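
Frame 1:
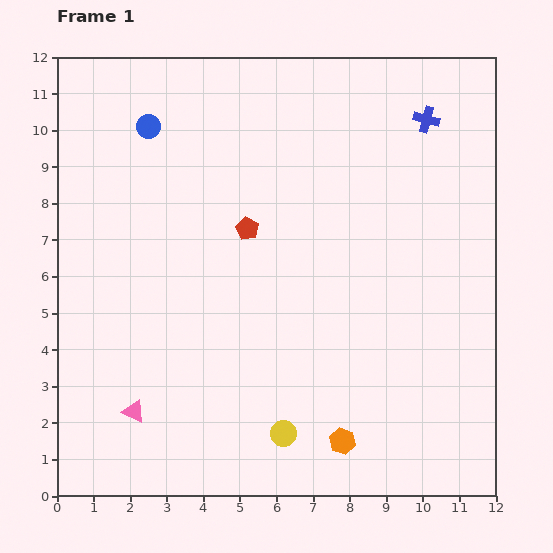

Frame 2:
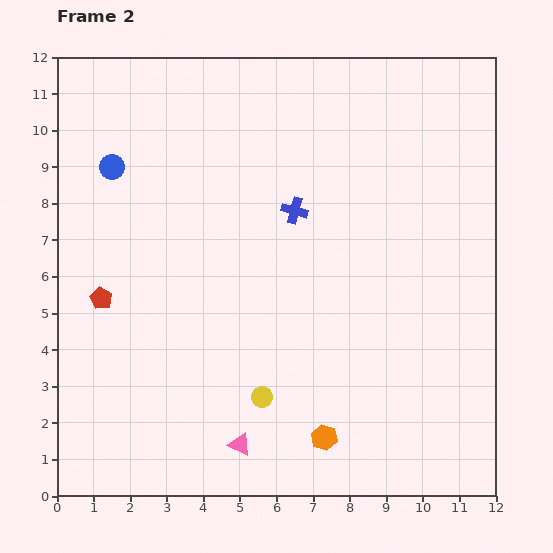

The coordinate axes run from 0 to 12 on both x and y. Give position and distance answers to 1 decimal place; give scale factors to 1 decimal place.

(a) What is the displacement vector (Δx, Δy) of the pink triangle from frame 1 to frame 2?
(2.9, -0.9)

The pink triangle was at (2.1, 2.3) in frame 1 and (5.0, 1.4) in frame 2.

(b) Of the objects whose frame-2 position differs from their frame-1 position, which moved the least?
the orange hexagon

(moved 0.5)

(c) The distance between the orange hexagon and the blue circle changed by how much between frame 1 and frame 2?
-0.7

Distance in frame 1: 10.1. Distance in frame 2: 9.4.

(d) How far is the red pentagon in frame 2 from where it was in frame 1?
4.4

The red pentagon moved from (5.2, 7.3) to (1.2, 5.4), a distance of √(4.0² + 1.9²) ≈ 4.4.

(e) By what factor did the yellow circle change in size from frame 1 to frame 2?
0.8×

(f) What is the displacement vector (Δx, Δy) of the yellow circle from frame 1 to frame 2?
(-0.6, 1.0)

The yellow circle was at (6.2, 1.7) in frame 1 and (5.6, 2.7) in frame 2.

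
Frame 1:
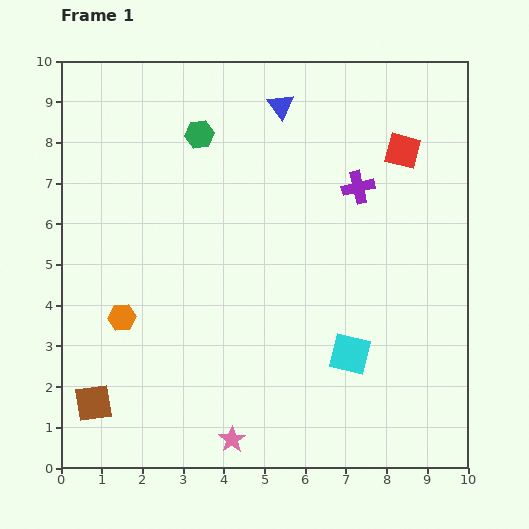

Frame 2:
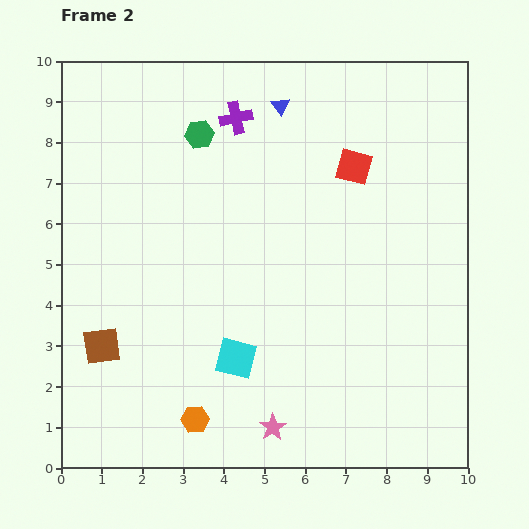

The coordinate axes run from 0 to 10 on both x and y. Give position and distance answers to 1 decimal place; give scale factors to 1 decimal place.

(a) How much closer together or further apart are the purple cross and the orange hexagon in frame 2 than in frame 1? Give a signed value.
+0.9

Distance in frame 1: 6.6. Distance in frame 2: 7.5.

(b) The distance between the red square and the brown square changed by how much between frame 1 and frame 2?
-2.2

Distance in frame 1: 9.8. Distance in frame 2: 7.6.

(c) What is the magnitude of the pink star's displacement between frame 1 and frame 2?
1.0

The pink star moved from (4.2, 0.7) to (5.2, 1.0), a distance of √(1.0² + 0.3²) ≈ 1.0.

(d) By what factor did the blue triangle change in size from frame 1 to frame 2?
0.7×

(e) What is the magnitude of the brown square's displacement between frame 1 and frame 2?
1.4

The brown square moved from (0.8, 1.6) to (1.0, 3.0), a distance of √(0.2² + 1.4²) ≈ 1.4.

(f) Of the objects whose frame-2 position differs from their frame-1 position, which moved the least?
the pink star

(moved 1.0)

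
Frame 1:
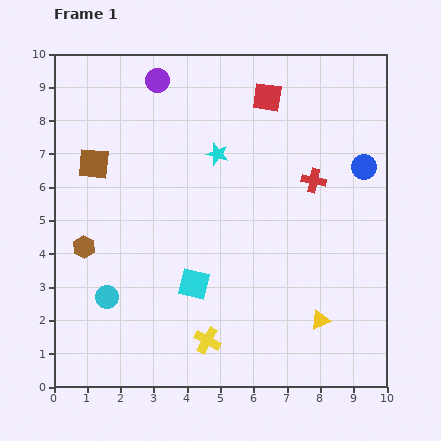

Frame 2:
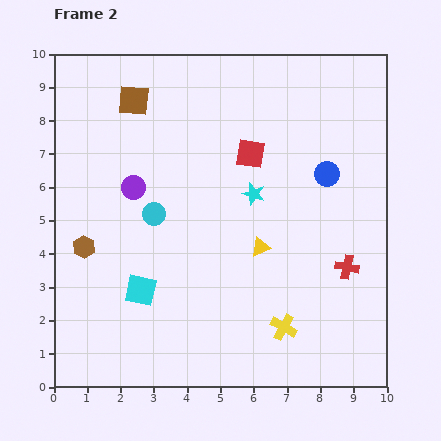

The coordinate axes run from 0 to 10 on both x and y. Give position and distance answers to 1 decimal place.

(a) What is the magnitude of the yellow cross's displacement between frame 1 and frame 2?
2.3

The yellow cross moved from (4.6, 1.4) to (6.9, 1.8), a distance of √(2.3² + 0.4²) ≈ 2.3.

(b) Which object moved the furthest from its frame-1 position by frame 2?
the purple circle

(moved 3.3; next 2.9)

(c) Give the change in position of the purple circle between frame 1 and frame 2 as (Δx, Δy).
(-0.7, -3.2)

The purple circle was at (3.1, 9.2) in frame 1 and (2.4, 6.0) in frame 2.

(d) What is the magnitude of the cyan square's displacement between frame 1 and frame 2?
1.6

The cyan square moved from (4.2, 3.1) to (2.6, 2.9), a distance of √(1.6² + 0.2²) ≈ 1.6.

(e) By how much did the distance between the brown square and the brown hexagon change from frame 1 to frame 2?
+2.1

Distance in frame 1: 2.5. Distance in frame 2: 4.6.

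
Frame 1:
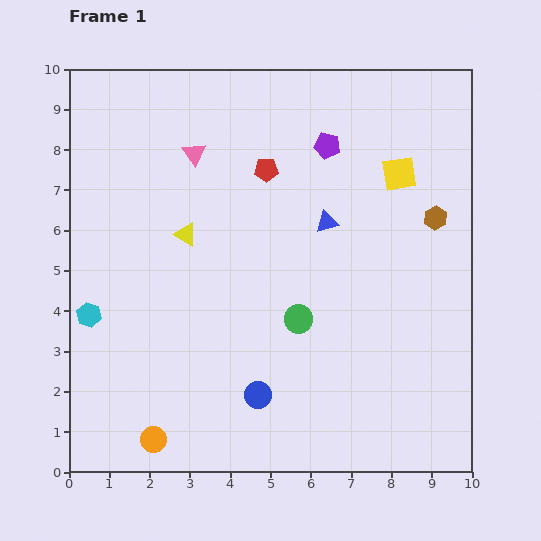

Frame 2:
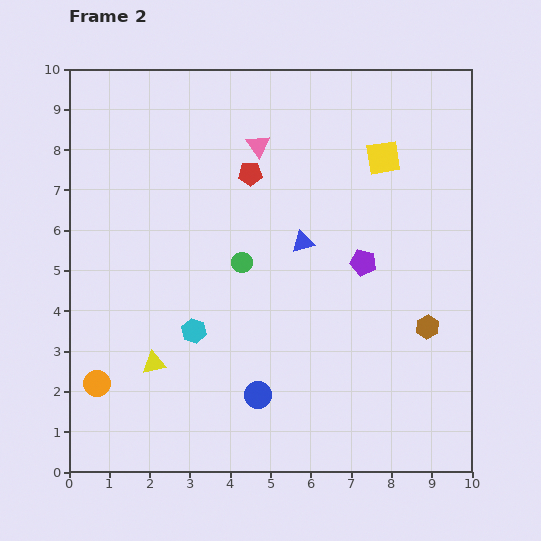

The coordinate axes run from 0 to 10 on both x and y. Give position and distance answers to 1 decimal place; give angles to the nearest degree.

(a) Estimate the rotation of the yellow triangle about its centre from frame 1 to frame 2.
42° counter-clockwise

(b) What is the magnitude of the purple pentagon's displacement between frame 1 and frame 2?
3.0

The purple pentagon moved from (6.4, 8.1) to (7.3, 5.2), a distance of √(0.9² + 2.9²) ≈ 3.0.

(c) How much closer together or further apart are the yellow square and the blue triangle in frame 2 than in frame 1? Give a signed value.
+0.7

Distance in frame 1: 2.2. Distance in frame 2: 2.9.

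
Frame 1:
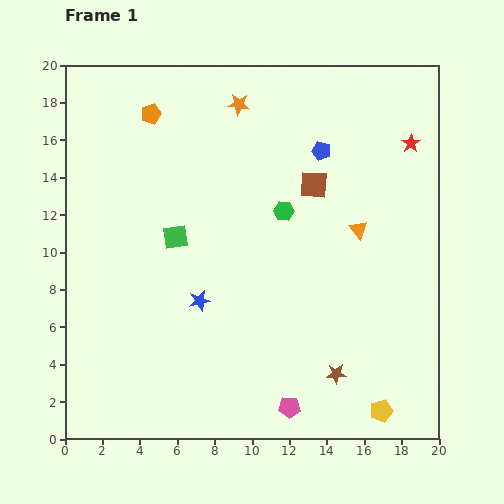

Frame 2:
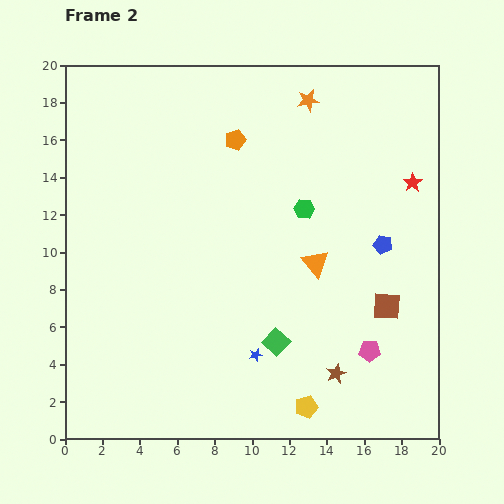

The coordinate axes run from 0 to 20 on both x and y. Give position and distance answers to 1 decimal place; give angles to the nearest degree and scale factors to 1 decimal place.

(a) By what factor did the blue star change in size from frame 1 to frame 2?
0.6×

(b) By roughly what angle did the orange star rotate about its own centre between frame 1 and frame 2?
15° counter-clockwise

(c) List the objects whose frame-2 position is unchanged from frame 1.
the brown star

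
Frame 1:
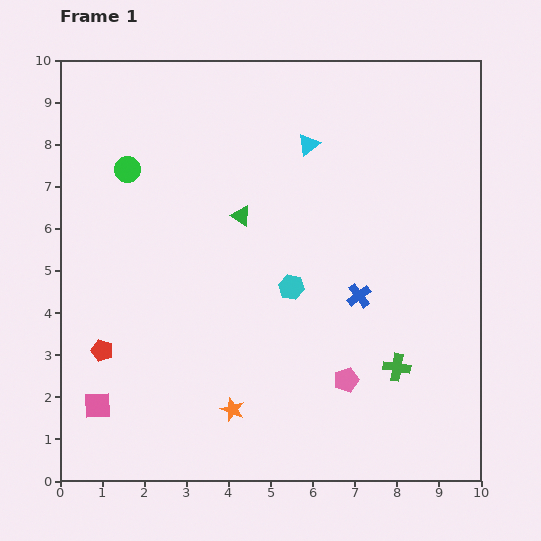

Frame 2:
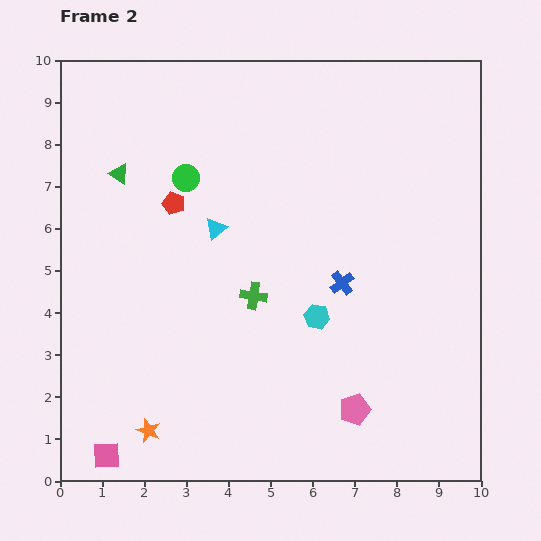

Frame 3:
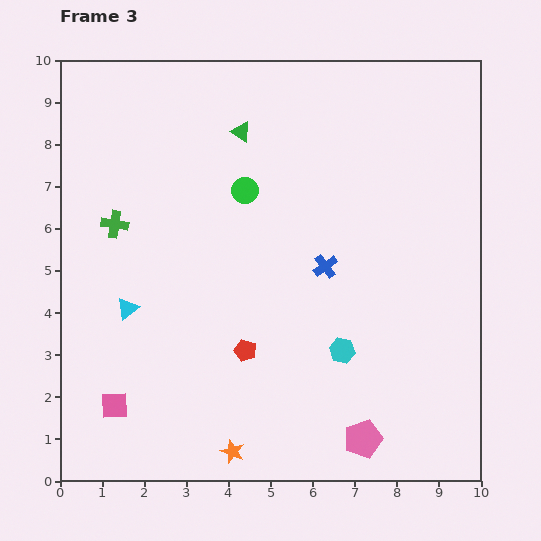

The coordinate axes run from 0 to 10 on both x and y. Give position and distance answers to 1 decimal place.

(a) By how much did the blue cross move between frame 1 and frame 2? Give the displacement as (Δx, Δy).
(-0.4, 0.3)

The blue cross was at (7.1, 4.4) in frame 1 and (6.7, 4.7) in frame 2.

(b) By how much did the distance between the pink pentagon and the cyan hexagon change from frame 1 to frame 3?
-0.4

Distance in frame 1: 2.6. Distance in frame 3: 2.2.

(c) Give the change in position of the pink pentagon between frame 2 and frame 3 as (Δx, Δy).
(0.2, -0.7)

The pink pentagon was at (7.0, 1.7) in frame 2 and (7.2, 1.0) in frame 3.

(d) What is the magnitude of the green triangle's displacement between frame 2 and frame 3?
3.1

The green triangle moved from (1.4, 7.3) to (4.3, 8.3), a distance of √(2.9² + 1.0²) ≈ 3.1.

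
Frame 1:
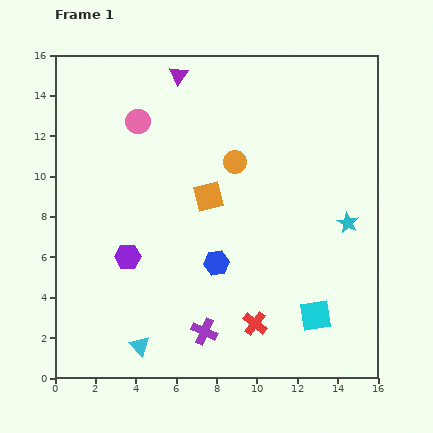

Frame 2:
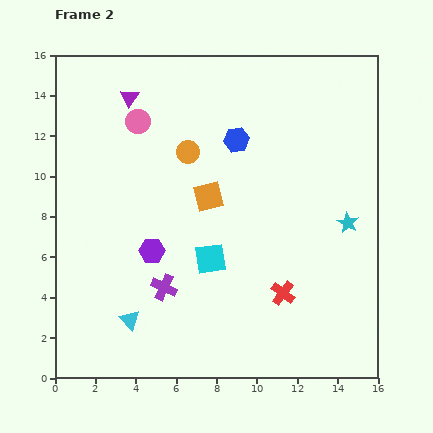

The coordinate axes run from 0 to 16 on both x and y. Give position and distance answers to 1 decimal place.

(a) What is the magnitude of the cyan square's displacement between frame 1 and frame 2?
5.9

The cyan square moved from (12.9, 3.1) to (7.7, 5.9), a distance of √(5.2² + 2.8²) ≈ 5.9.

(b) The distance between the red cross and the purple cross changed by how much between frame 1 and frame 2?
+3.4

Distance in frame 1: 2.5. Distance in frame 2: 5.9.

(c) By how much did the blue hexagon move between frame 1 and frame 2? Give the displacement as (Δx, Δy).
(1.0, 6.1)

The blue hexagon was at (8.0, 5.7) in frame 1 and (9.0, 11.8) in frame 2.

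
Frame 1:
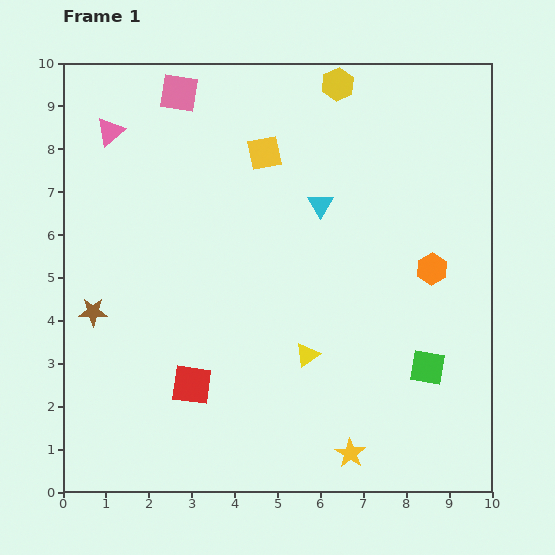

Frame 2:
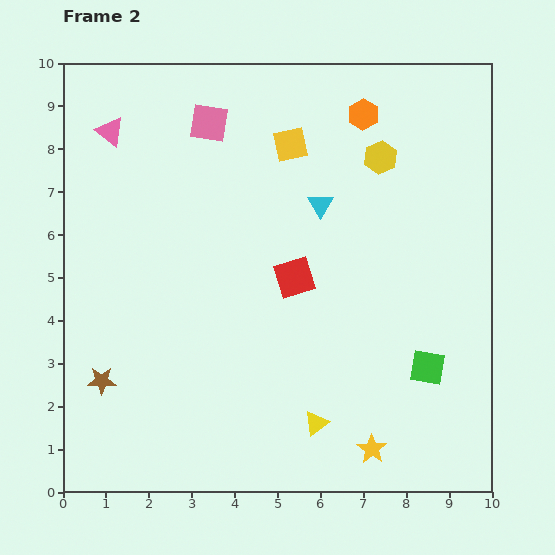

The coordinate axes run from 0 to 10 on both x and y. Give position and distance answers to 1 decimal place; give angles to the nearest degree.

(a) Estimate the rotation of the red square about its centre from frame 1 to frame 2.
25° counter-clockwise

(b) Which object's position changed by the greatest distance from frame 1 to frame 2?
the orange hexagon

(moved 3.9; next 3.5)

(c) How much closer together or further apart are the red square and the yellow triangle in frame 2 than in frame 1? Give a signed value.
+0.6

Distance in frame 1: 2.8. Distance in frame 2: 3.4.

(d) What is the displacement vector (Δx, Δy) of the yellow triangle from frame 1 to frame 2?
(0.2, -1.6)

The yellow triangle was at (5.7, 3.2) in frame 1 and (5.9, 1.6) in frame 2.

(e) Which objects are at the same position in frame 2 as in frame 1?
the cyan triangle, the green square, the pink triangle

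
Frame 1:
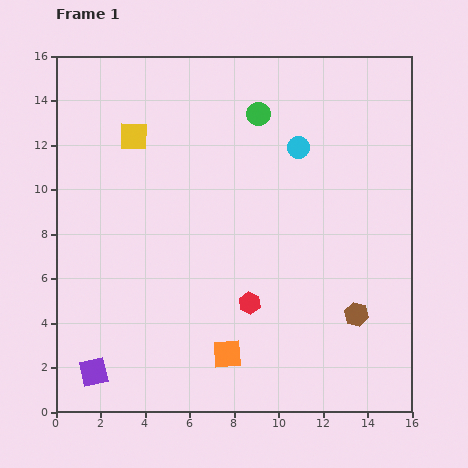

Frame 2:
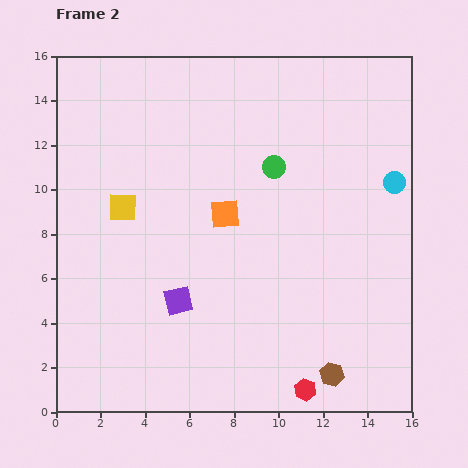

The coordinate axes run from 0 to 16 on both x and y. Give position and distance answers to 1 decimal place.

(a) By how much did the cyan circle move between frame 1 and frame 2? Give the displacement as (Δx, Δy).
(4.3, -1.6)

The cyan circle was at (10.9, 11.9) in frame 1 and (15.2, 10.3) in frame 2.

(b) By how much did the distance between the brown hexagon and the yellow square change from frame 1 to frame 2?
-0.8

Distance in frame 1: 12.8. Distance in frame 2: 12.0.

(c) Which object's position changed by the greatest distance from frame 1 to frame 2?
the orange square

(moved 6.3; next 5.0)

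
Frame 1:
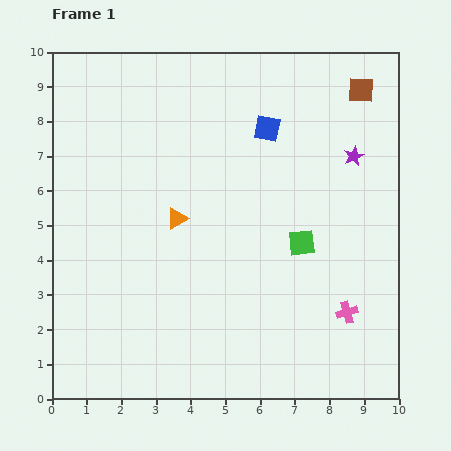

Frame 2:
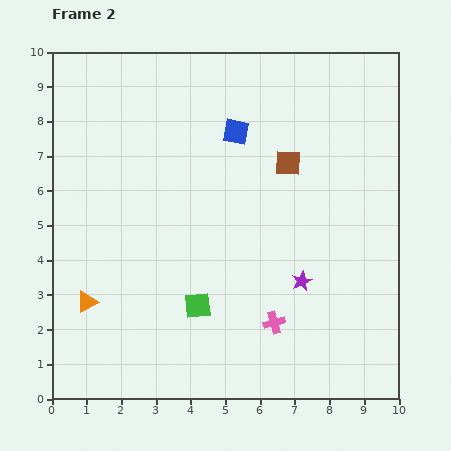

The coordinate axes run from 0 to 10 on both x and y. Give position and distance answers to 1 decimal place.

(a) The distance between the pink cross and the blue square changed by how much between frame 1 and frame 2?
-0.2

Distance in frame 1: 5.8. Distance in frame 2: 5.6.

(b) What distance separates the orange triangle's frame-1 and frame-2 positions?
3.5

The orange triangle moved from (3.6, 5.2) to (1.0, 2.8), a distance of √(2.6² + 2.4²) ≈ 3.5.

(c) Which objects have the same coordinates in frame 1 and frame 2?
none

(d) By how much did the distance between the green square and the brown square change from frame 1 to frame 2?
+0.2

Distance in frame 1: 4.7. Distance in frame 2: 4.9.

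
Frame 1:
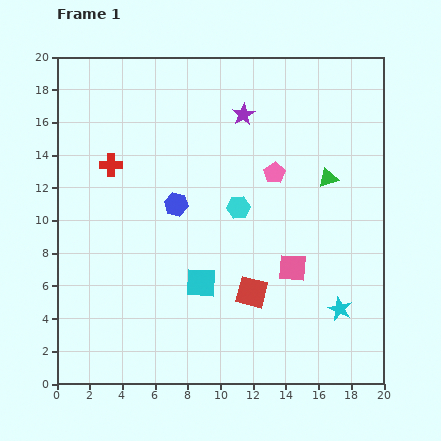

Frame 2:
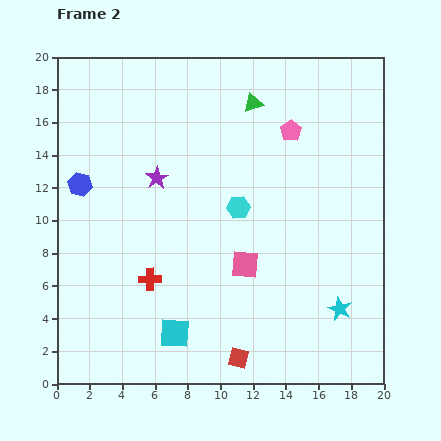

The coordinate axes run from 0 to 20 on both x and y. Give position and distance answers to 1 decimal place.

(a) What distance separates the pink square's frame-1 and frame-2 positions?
2.9

The pink square moved from (14.4, 7.1) to (11.5, 7.3), a distance of √(2.9² + 0.2²) ≈ 2.9.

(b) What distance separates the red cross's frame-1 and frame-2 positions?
7.4

The red cross moved from (3.3, 13.4) to (5.7, 6.4), a distance of √(2.4² + 7.0²) ≈ 7.4.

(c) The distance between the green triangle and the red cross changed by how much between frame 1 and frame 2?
-0.8

Distance in frame 1: 13.3. Distance in frame 2: 12.5.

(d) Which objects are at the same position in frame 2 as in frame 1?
the cyan hexagon, the cyan star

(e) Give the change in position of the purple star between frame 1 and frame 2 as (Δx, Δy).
(-5.3, -3.9)

The purple star was at (11.4, 16.5) in frame 1 and (6.1, 12.6) in frame 2.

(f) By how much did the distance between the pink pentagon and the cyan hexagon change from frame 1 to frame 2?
+2.7

Distance in frame 1: 3.0. Distance in frame 2: 5.7.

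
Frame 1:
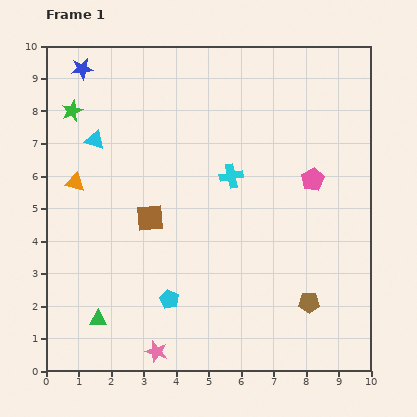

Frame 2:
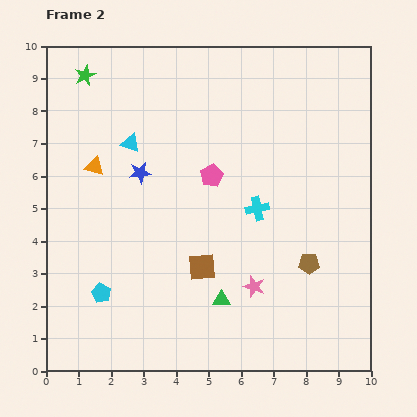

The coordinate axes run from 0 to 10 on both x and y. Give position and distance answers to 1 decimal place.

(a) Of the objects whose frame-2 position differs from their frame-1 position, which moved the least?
the orange triangle

(moved 0.8)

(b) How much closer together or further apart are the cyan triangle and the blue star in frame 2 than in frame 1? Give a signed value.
-1.3

Distance in frame 1: 2.2. Distance in frame 2: 0.9.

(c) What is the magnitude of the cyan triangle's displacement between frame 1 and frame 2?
1.1

The cyan triangle moved from (1.5, 7.1) to (2.6, 7.0), a distance of √(1.1² + 0.1²) ≈ 1.1.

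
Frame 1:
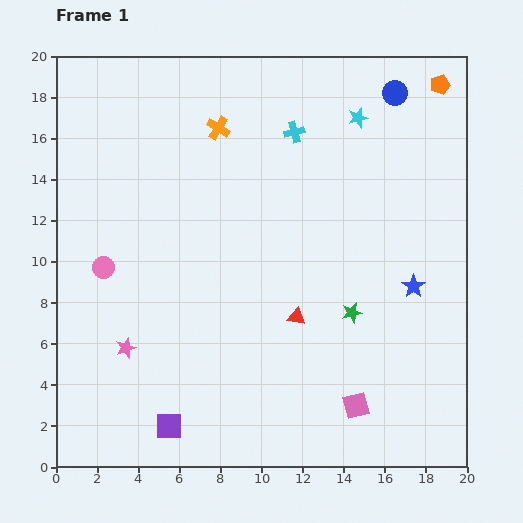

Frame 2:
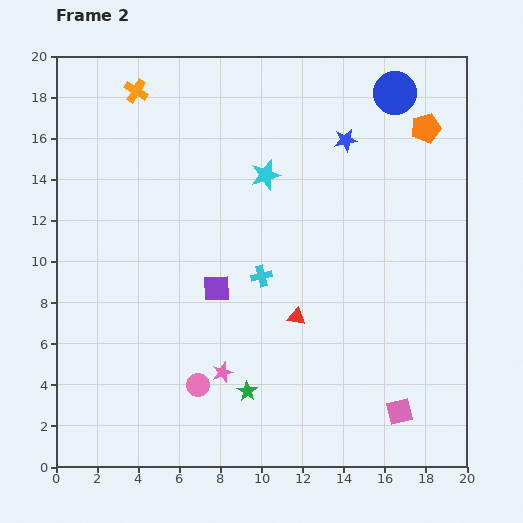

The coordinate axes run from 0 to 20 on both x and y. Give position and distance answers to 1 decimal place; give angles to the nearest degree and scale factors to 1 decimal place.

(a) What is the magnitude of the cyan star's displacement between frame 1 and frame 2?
5.3

The cyan star moved from (14.7, 17.0) to (10.2, 14.2), a distance of √(4.5² + 2.8²) ≈ 5.3.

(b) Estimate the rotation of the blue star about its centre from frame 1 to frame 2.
26° clockwise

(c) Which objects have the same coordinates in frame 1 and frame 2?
the blue circle, the red triangle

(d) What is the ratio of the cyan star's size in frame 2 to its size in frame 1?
1.5×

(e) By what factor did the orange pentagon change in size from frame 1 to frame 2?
1.5×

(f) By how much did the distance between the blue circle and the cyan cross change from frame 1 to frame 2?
+5.7

Distance in frame 1: 5.3. Distance in frame 2: 11.0.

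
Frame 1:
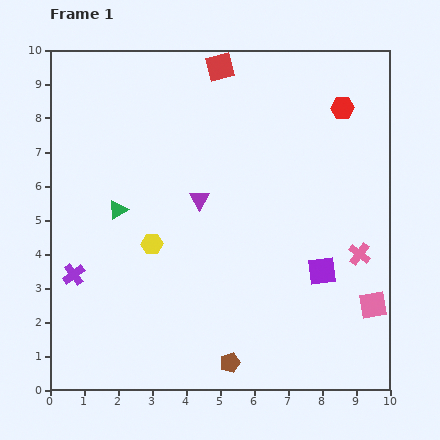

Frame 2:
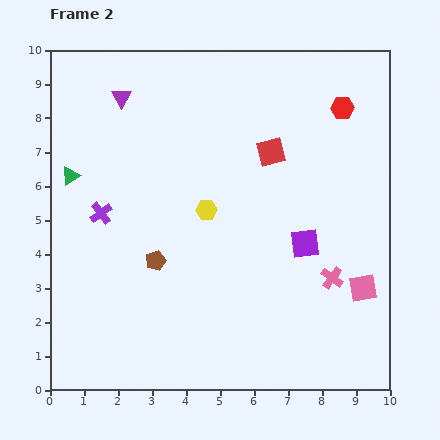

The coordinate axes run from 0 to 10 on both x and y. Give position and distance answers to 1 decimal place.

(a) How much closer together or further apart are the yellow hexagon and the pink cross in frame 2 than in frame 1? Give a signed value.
-1.9

Distance in frame 1: 6.1. Distance in frame 2: 4.2.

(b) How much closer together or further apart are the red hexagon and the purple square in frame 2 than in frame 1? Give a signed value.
-0.7

Distance in frame 1: 4.8. Distance in frame 2: 4.1.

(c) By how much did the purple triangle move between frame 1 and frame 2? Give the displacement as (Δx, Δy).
(-2.3, 3.0)

The purple triangle was at (4.4, 5.6) in frame 1 and (2.1, 8.6) in frame 2.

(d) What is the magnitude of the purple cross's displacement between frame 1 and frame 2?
2.0

The purple cross moved from (0.7, 3.4) to (1.5, 5.2), a distance of √(0.8² + 1.8²) ≈ 2.0.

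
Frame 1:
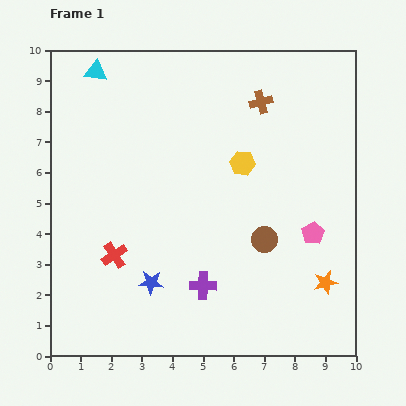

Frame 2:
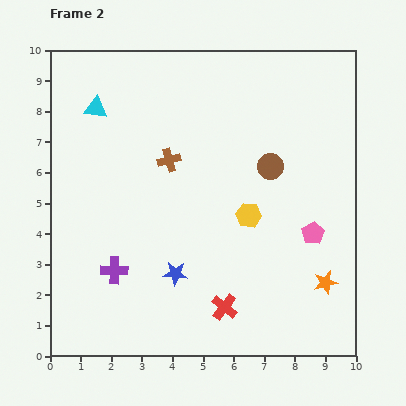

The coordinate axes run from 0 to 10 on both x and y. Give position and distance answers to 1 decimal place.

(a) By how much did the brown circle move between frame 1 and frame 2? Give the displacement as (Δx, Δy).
(0.2, 2.4)

The brown circle was at (7.0, 3.8) in frame 1 and (7.2, 6.2) in frame 2.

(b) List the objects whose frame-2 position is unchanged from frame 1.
the pink pentagon, the orange star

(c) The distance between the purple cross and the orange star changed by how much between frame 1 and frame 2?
+2.9

Distance in frame 1: 4.0. Distance in frame 2: 6.9.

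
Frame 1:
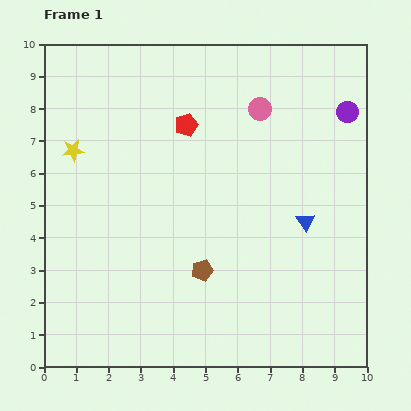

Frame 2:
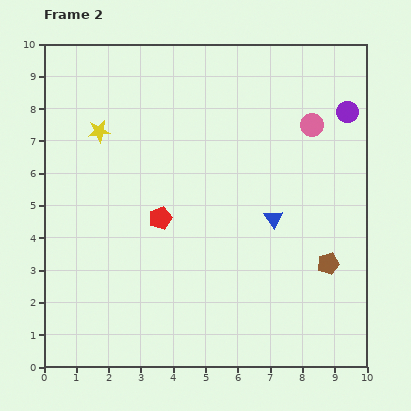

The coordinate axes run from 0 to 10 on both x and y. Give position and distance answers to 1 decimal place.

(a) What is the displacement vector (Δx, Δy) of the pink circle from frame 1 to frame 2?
(1.6, -0.5)

The pink circle was at (6.7, 8.0) in frame 1 and (8.3, 7.5) in frame 2.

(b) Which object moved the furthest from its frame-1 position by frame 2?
the brown pentagon

(moved 3.9; next 3.0)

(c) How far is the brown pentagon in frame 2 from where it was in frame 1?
3.9

The brown pentagon moved from (4.9, 3.0) to (8.8, 3.2), a distance of √(3.9² + 0.2²) ≈ 3.9.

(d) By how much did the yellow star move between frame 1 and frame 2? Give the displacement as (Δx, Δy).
(0.8, 0.6)

The yellow star was at (0.9, 6.7) in frame 1 and (1.7, 7.3) in frame 2.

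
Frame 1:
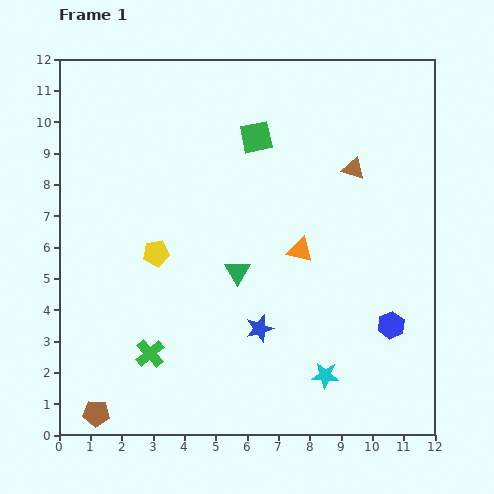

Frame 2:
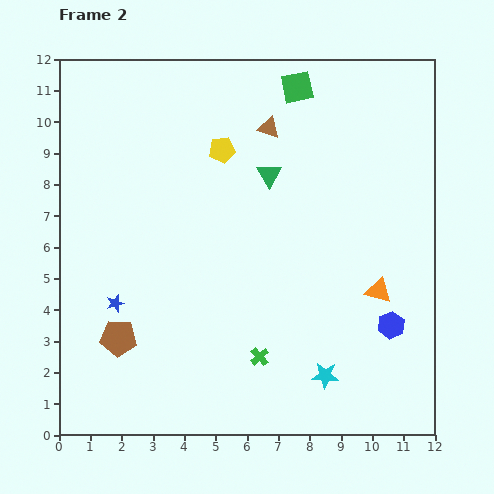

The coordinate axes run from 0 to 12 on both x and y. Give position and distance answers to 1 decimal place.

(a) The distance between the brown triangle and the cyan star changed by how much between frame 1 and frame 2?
+1.4

Distance in frame 1: 6.7. Distance in frame 2: 8.1.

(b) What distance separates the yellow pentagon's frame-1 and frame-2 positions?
3.9

The yellow pentagon moved from (3.1, 5.8) to (5.2, 9.1), a distance of √(2.1² + 3.3²) ≈ 3.9.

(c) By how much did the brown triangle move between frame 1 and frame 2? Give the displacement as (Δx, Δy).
(-2.7, 1.3)

The brown triangle was at (9.4, 8.5) in frame 1 and (6.7, 9.8) in frame 2.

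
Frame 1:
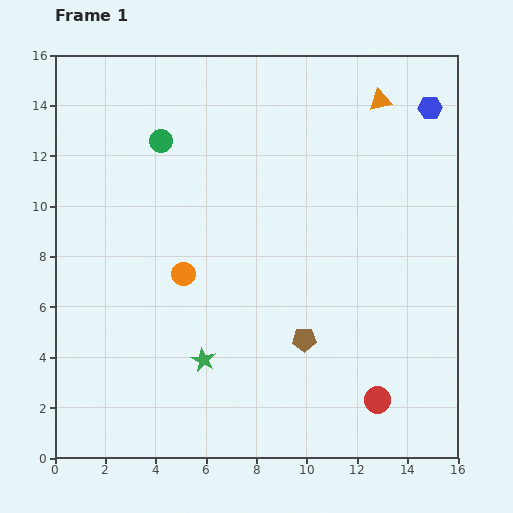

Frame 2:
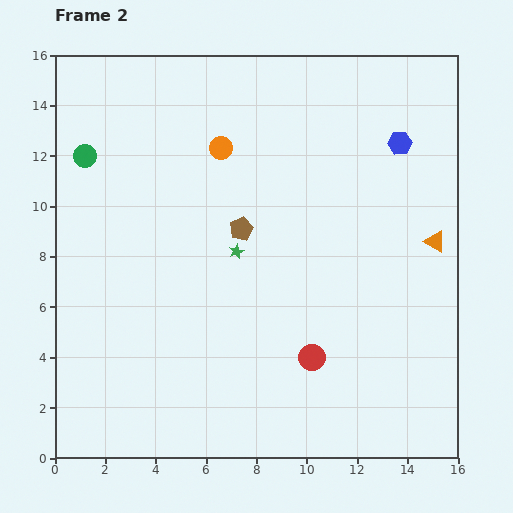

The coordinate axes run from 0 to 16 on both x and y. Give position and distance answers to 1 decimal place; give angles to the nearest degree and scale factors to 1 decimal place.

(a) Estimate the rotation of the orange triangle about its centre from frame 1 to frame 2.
43° clockwise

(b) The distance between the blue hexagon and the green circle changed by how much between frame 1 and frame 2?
+1.7

Distance in frame 1: 10.8. Distance in frame 2: 12.5.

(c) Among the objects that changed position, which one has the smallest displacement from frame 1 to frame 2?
the blue hexagon

(moved 1.8)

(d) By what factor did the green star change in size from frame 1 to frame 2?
0.6×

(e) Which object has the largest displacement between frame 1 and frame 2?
the orange triangle

(moved 6.0; next 5.2)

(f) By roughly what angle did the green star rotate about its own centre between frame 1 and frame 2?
22° clockwise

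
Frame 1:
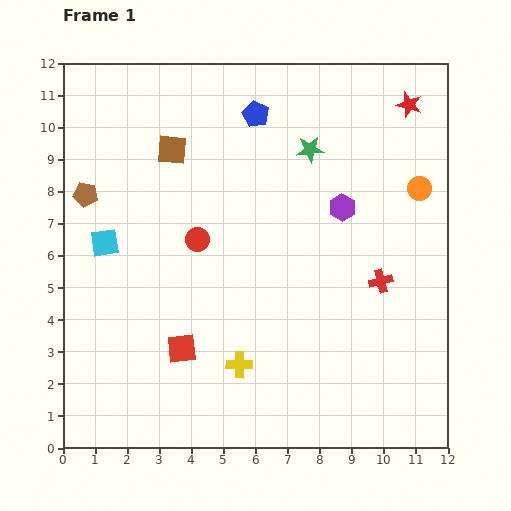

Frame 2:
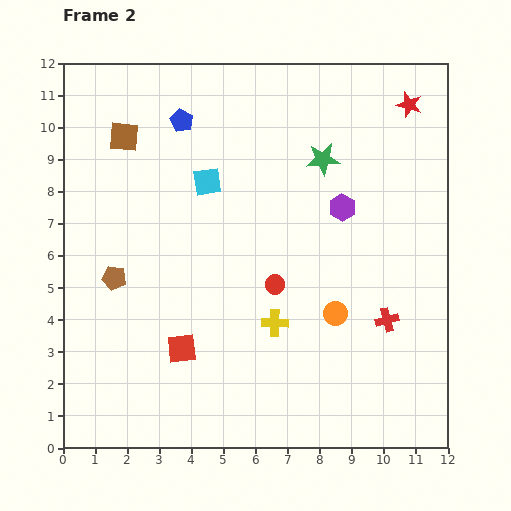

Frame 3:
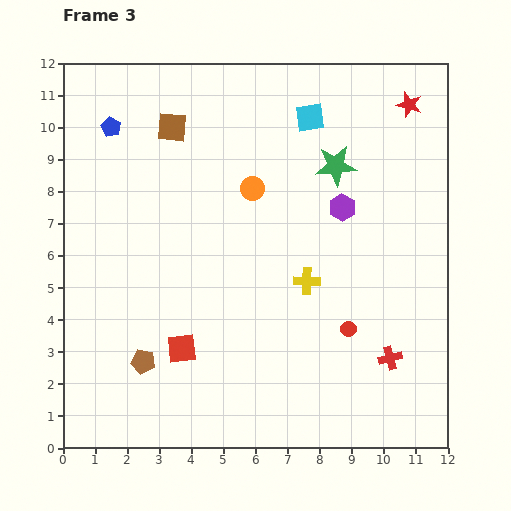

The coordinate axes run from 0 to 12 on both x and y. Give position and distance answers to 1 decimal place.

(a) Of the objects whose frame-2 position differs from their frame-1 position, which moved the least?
the green star

(moved 0.5)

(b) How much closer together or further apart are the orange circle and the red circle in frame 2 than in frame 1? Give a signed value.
-5.0

Distance in frame 1: 7.1. Distance in frame 2: 2.1.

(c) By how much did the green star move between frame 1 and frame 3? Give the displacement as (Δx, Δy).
(0.8, -0.5)

The green star was at (7.7, 9.3) in frame 1 and (8.5, 8.8) in frame 3.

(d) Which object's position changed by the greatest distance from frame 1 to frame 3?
the cyan square

(moved 7.5; next 5.5)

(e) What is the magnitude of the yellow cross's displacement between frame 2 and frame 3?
1.6

The yellow cross moved from (6.6, 3.9) to (7.6, 5.2), a distance of √(1.0² + 1.3²) ≈ 1.6.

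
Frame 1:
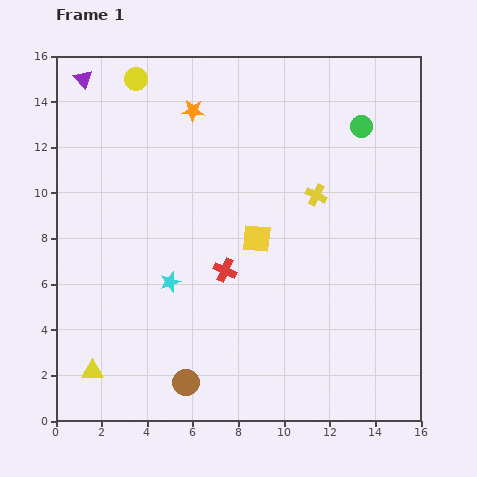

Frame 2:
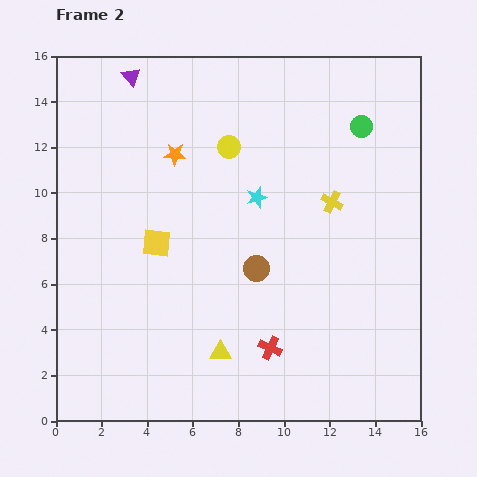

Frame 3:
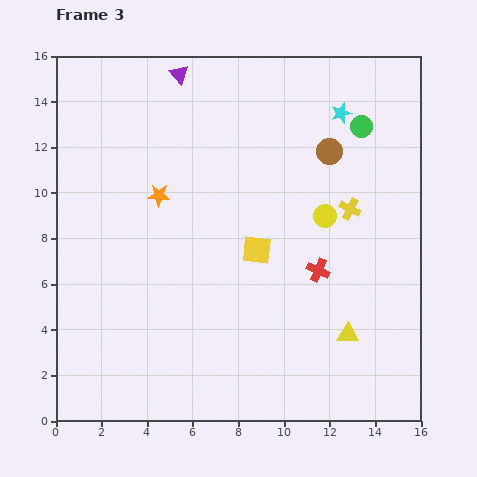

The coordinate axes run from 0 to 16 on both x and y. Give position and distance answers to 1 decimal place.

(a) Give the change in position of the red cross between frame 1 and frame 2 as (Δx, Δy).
(2.0, -3.4)

The red cross was at (7.4, 6.6) in frame 1 and (9.4, 3.2) in frame 2.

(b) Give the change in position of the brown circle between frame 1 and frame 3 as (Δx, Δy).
(6.3, 10.1)

The brown circle was at (5.7, 1.7) in frame 1 and (12.0, 11.8) in frame 3.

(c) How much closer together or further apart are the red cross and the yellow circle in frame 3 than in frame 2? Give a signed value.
-6.6

Distance in frame 2: 9.0. Distance in frame 3: 2.4.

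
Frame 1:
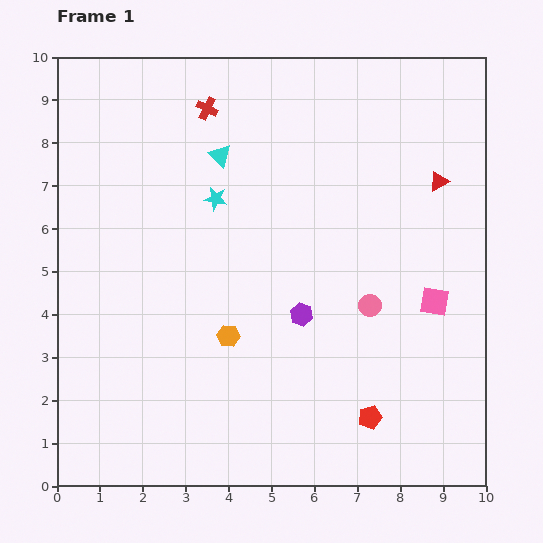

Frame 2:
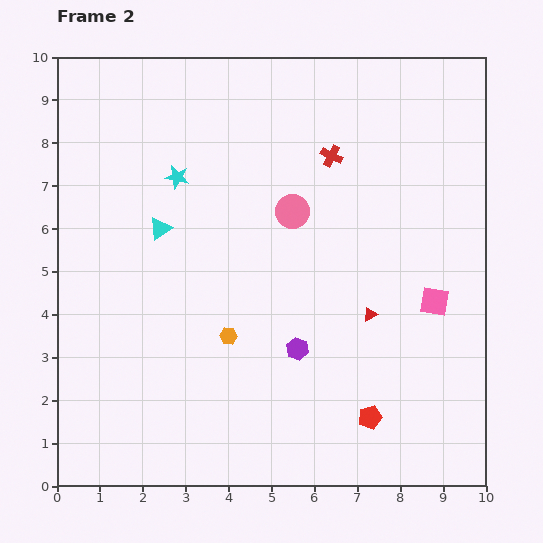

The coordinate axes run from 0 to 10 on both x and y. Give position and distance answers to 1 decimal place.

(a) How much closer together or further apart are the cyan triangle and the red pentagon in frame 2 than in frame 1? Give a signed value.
-0.4

Distance in frame 1: 7.0. Distance in frame 2: 6.6.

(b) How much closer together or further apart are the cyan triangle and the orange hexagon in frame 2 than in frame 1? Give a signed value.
-1.2

Distance in frame 1: 4.2. Distance in frame 2: 3.0.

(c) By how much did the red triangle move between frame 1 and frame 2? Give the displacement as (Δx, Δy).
(-1.6, -3.1)

The red triangle was at (8.9, 7.1) in frame 1 and (7.3, 4.0) in frame 2.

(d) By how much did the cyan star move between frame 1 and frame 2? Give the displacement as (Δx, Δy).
(-0.9, 0.5)

The cyan star was at (3.7, 6.7) in frame 1 and (2.8, 7.2) in frame 2.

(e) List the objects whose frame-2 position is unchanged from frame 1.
the pink square, the orange hexagon, the red pentagon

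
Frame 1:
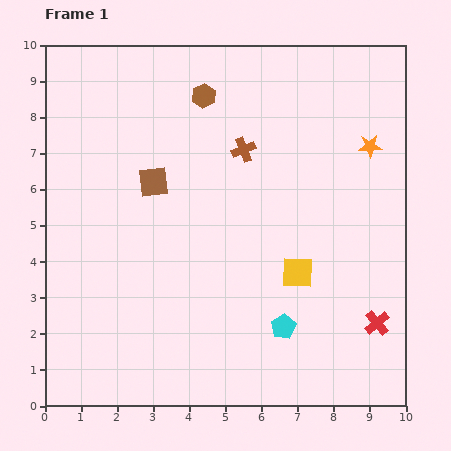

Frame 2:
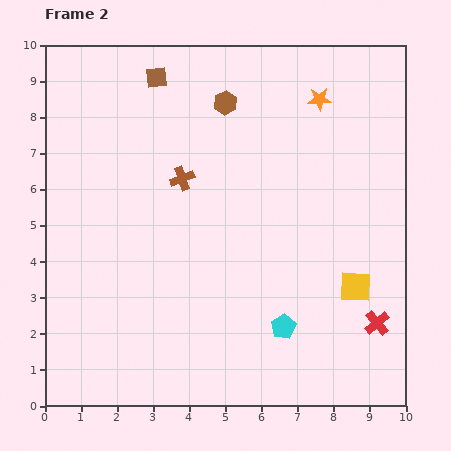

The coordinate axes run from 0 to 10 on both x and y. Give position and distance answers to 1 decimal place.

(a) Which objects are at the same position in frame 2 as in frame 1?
the red cross, the cyan pentagon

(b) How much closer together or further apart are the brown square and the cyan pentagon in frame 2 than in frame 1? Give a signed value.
+2.3

Distance in frame 1: 5.4. Distance in frame 2: 7.7.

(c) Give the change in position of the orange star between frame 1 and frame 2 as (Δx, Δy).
(-1.4, 1.3)

The orange star was at (9.0, 7.2) in frame 1 and (7.6, 8.5) in frame 2.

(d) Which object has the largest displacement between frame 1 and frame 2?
the brown square

(moved 2.9; next 1.9)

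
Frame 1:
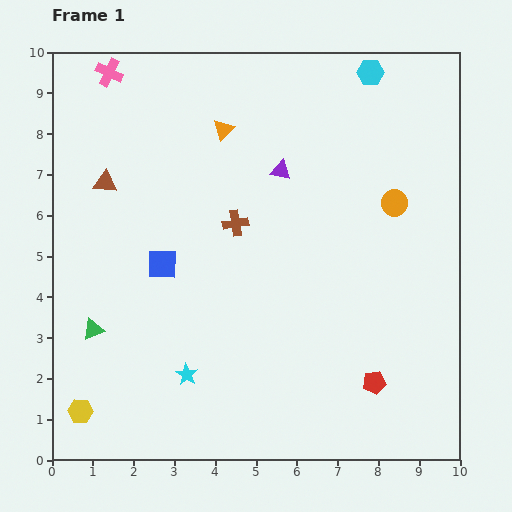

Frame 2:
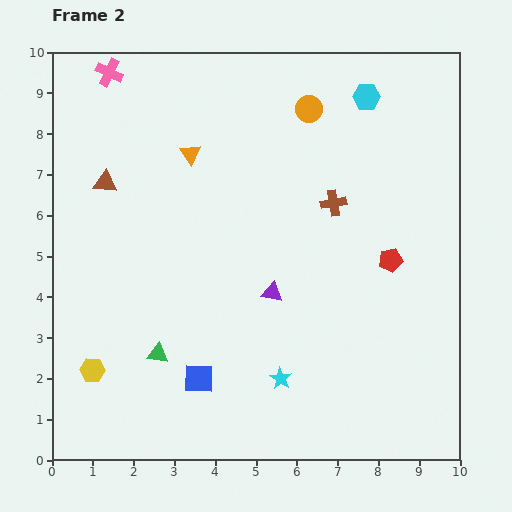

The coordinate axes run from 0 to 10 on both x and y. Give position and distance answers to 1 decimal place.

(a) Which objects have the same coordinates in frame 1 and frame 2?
the pink cross, the brown triangle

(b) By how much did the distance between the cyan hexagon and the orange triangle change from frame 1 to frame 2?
+0.6

Distance in frame 1: 3.9. Distance in frame 2: 4.5.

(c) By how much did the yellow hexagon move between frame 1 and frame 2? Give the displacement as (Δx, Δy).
(0.3, 1.0)

The yellow hexagon was at (0.7, 1.2) in frame 1 and (1.0, 2.2) in frame 2.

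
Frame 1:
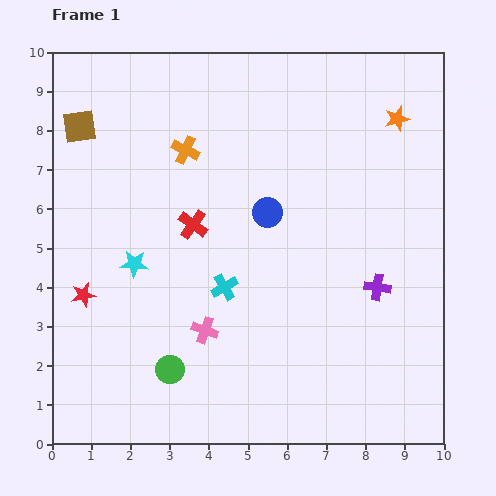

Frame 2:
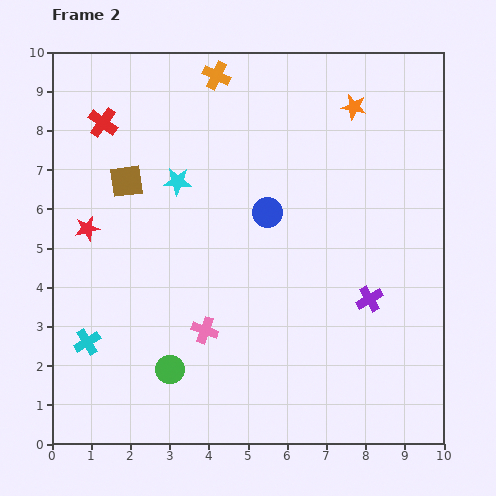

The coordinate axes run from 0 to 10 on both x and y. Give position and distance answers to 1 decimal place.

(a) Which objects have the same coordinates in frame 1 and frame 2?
the blue circle, the green circle, the pink cross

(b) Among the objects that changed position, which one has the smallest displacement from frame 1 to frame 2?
the purple cross

(moved 0.4)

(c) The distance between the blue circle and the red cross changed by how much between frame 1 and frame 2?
+2.9

Distance in frame 1: 1.9. Distance in frame 2: 4.8.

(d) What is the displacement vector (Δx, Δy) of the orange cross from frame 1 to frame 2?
(0.8, 1.9)

The orange cross was at (3.4, 7.5) in frame 1 and (4.2, 9.4) in frame 2.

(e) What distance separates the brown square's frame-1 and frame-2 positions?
1.8

The brown square moved from (0.7, 8.1) to (1.9, 6.7), a distance of √(1.2² + 1.4²) ≈ 1.8.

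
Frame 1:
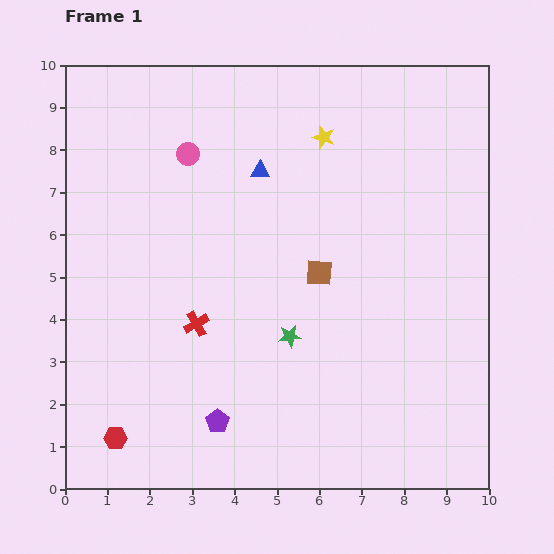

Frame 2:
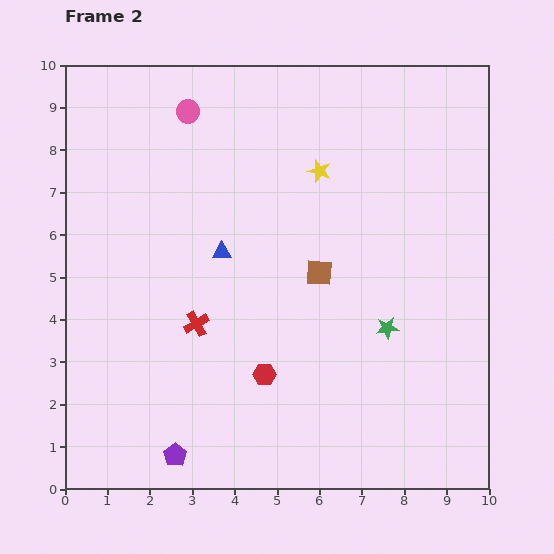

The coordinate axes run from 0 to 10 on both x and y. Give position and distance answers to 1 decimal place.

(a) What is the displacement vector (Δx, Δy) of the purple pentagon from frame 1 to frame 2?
(-1.0, -0.8)

The purple pentagon was at (3.6, 1.6) in frame 1 and (2.6, 0.8) in frame 2.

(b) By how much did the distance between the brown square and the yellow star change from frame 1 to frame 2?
-0.8

Distance in frame 1: 3.2. Distance in frame 2: 2.4.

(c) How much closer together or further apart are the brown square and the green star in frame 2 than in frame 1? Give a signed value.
+0.4

Distance in frame 1: 1.7. Distance in frame 2: 2.1.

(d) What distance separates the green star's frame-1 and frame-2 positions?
2.3

The green star moved from (5.3, 3.6) to (7.6, 3.8), a distance of √(2.3² + 0.2²) ≈ 2.3.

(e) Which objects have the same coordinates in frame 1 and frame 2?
the red cross, the brown square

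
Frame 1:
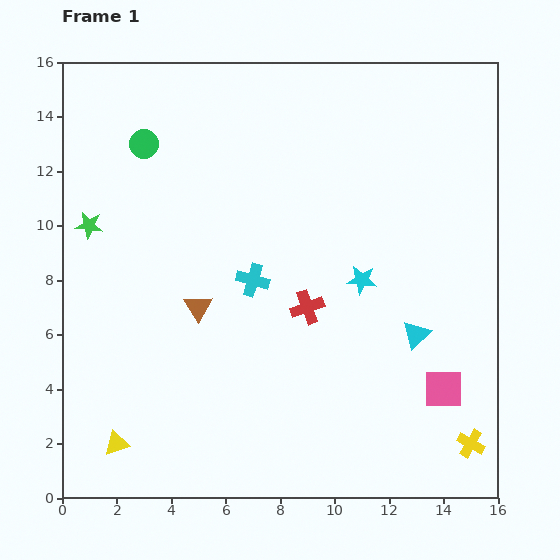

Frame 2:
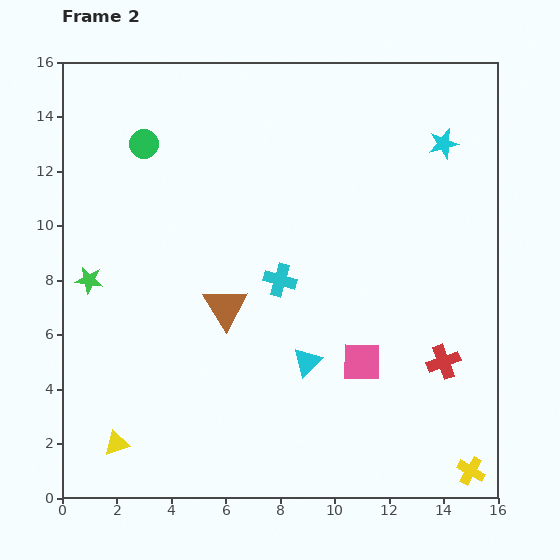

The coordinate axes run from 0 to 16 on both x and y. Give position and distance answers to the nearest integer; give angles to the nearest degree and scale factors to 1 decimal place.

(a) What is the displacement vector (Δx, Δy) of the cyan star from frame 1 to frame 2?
(3, 5)

The cyan star was at (11, 8) in frame 1 and (14, 13) in frame 2.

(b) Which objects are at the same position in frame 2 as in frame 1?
the yellow triangle, the green circle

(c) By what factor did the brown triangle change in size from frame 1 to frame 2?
1.6×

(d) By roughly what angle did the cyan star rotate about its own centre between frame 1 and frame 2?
21° counter-clockwise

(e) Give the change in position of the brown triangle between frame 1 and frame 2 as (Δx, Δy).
(1, 0)

The brown triangle was at (5, 7) in frame 1 and (6, 7) in frame 2.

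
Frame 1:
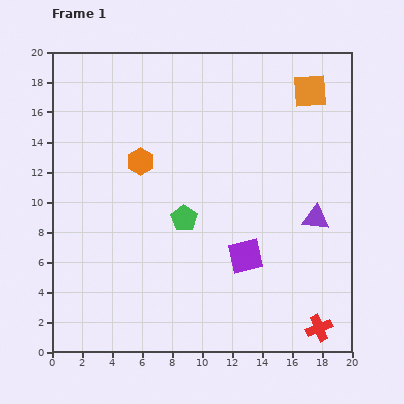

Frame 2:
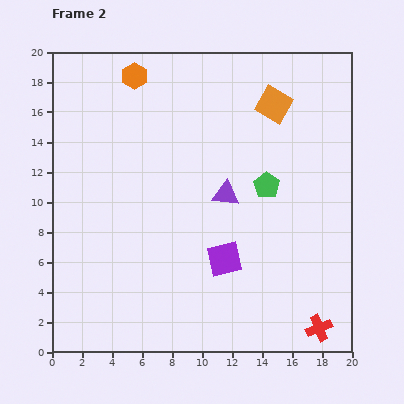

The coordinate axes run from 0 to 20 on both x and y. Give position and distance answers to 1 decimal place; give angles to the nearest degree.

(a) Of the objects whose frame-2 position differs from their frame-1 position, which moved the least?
the purple square

(moved 1.4)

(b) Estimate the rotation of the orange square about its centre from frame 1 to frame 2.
35° clockwise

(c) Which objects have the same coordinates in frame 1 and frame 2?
the red cross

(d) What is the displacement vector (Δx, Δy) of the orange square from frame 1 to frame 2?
(-2.4, -0.9)

The orange square was at (17.2, 17.4) in frame 1 and (14.8, 16.5) in frame 2.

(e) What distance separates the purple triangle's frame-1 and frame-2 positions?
6.2

The purple triangle moved from (17.6, 8.9) to (11.6, 10.5), a distance of √(6.0² + 1.6²) ≈ 6.2.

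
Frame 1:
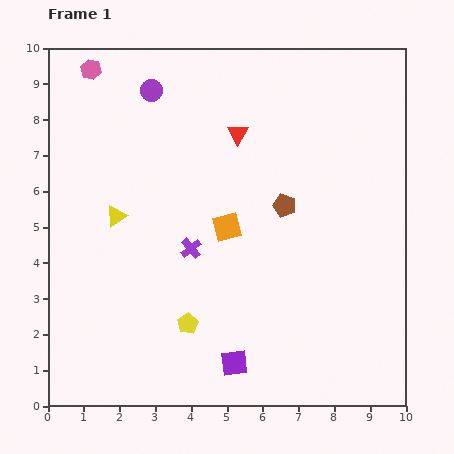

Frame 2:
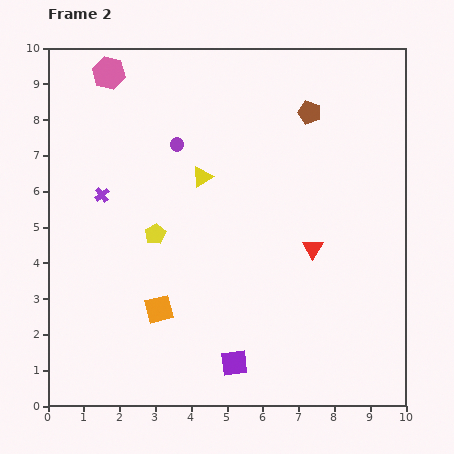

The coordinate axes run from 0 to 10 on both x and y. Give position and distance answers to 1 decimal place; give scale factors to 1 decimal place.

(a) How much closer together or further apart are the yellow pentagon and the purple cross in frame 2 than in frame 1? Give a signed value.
-0.2

Distance in frame 1: 2.1. Distance in frame 2: 1.9.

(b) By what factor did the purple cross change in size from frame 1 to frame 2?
0.7×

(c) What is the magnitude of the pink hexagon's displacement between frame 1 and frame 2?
0.5

The pink hexagon moved from (1.2, 9.4) to (1.7, 9.3), a distance of √(0.5² + 0.1²) ≈ 0.5.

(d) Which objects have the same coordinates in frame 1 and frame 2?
the purple square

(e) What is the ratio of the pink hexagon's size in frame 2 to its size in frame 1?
1.6×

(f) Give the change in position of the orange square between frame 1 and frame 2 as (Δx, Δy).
(-1.9, -2.3)

The orange square was at (5.0, 5.0) in frame 1 and (3.1, 2.7) in frame 2.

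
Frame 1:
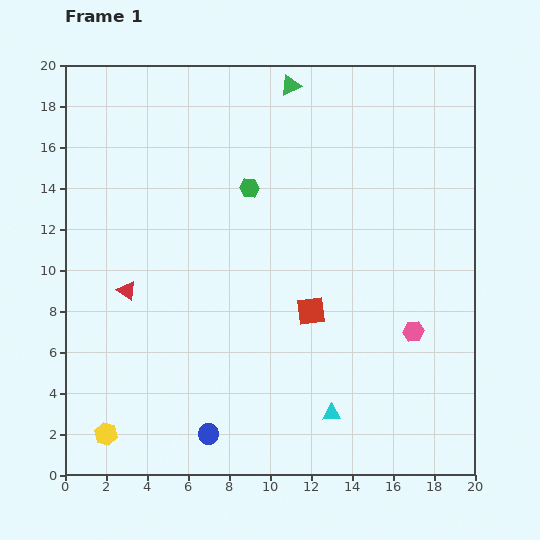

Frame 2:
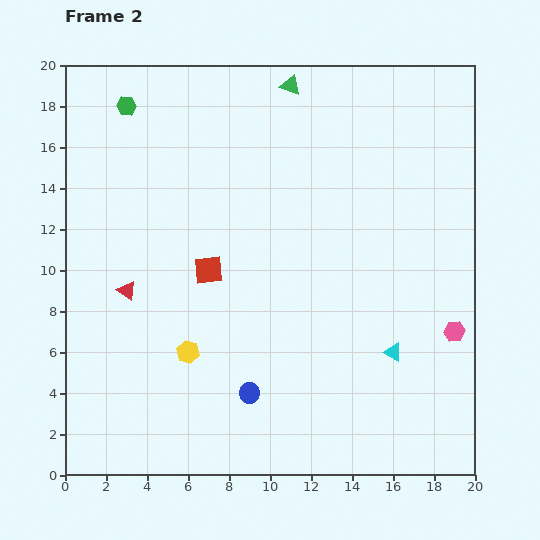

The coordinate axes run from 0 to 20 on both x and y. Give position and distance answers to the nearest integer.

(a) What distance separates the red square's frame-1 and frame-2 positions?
5

The red square moved from (12, 8) to (7, 10), a distance of √(5² + 2²) ≈ 5.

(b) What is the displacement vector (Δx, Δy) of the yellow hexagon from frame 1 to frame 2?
(4, 4)

The yellow hexagon was at (2, 2) in frame 1 and (6, 6) in frame 2.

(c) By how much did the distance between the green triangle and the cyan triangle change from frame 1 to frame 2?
-2

Distance in frame 1: 16. Distance in frame 2: 14.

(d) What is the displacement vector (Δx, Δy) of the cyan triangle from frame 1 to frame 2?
(3, 3)

The cyan triangle was at (13, 3) in frame 1 and (16, 6) in frame 2.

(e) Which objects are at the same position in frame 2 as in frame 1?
the green triangle, the red triangle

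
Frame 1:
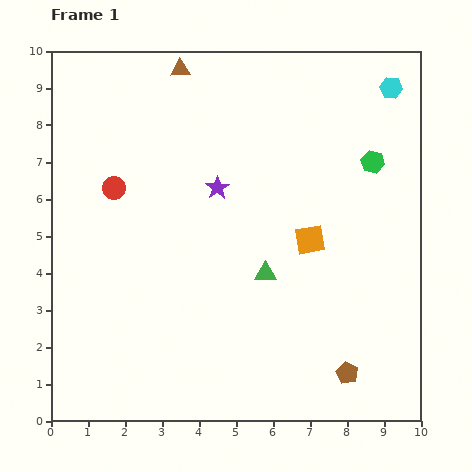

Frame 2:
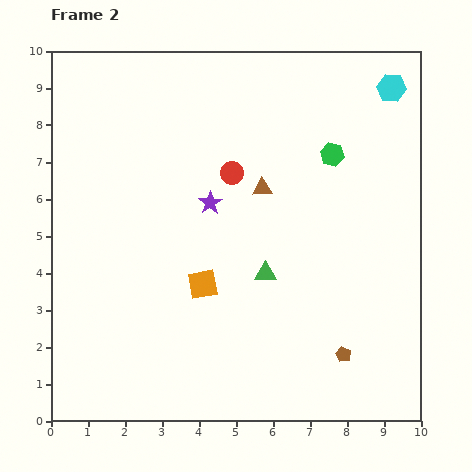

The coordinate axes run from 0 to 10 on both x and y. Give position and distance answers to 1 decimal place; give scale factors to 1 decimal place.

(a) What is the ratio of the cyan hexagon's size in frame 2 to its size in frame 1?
1.3×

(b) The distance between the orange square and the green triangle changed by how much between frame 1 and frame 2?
+0.2

Distance in frame 1: 1.5. Distance in frame 2: 1.7.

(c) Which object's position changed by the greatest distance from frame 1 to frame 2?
the brown triangle

(moved 3.9; next 3.2)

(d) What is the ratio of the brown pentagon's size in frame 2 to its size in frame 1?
0.7×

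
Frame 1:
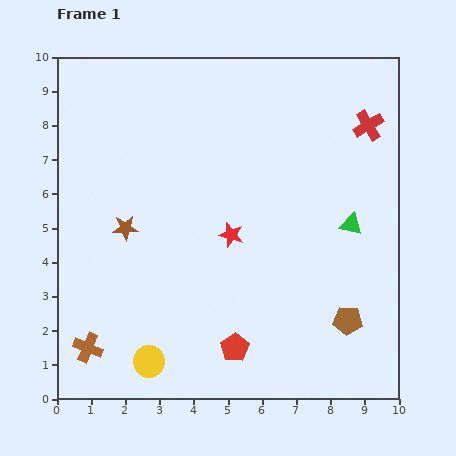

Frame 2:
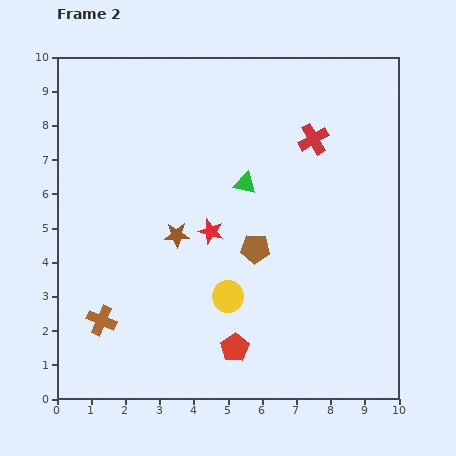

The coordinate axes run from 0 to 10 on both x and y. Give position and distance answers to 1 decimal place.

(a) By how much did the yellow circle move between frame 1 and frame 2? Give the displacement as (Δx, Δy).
(2.3, 1.9)

The yellow circle was at (2.7, 1.1) in frame 1 and (5.0, 3.0) in frame 2.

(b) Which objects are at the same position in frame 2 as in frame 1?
the red pentagon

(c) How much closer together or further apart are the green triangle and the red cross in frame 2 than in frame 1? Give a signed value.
-0.5

Distance in frame 1: 2.9. Distance in frame 2: 2.4.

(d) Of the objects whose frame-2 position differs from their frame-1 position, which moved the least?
the red star

(moved 0.6)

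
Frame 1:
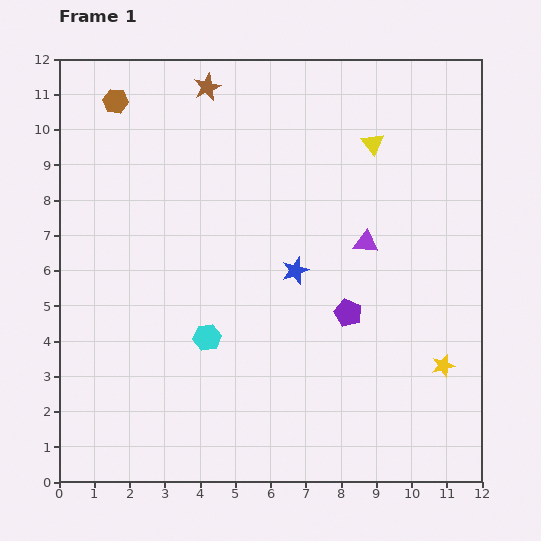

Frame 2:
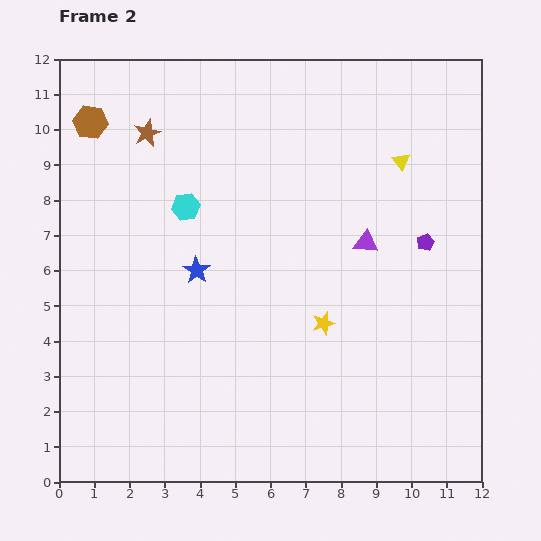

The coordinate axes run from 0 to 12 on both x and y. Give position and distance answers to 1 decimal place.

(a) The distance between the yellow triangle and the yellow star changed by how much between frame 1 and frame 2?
-1.5

Distance in frame 1: 6.6. Distance in frame 2: 5.1.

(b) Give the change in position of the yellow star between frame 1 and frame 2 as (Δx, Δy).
(-3.4, 1.2)

The yellow star was at (10.9, 3.3) in frame 1 and (7.5, 4.5) in frame 2.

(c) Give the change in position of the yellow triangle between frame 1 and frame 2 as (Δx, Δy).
(0.8, -0.5)

The yellow triangle was at (8.9, 9.6) in frame 1 and (9.7, 9.1) in frame 2.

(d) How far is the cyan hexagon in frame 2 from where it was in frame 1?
3.7

The cyan hexagon moved from (4.2, 4.1) to (3.6, 7.8), a distance of √(0.6² + 3.7²) ≈ 3.7.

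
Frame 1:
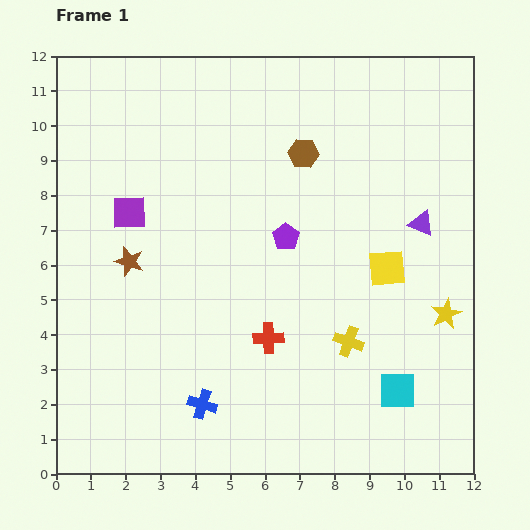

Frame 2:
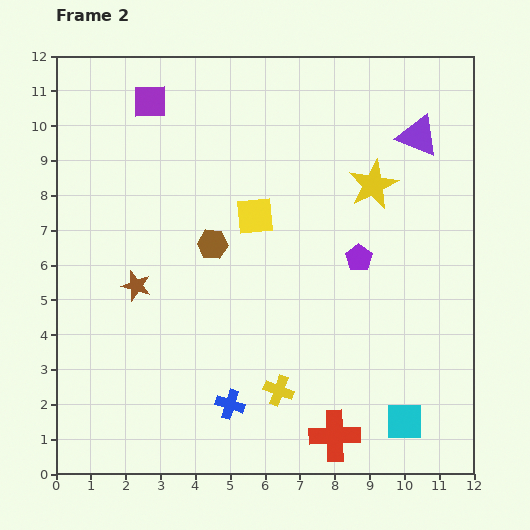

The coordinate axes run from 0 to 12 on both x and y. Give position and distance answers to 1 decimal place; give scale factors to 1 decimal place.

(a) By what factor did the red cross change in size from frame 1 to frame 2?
1.6×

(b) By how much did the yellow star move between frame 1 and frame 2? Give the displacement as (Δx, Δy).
(-2.1, 3.7)

The yellow star was at (11.2, 4.6) in frame 1 and (9.1, 8.3) in frame 2.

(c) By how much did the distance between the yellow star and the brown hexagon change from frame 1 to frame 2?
-1.3

Distance in frame 1: 6.2. Distance in frame 2: 4.9.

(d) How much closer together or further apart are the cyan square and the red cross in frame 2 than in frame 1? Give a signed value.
-2.0

Distance in frame 1: 4.0. Distance in frame 2: 2.0.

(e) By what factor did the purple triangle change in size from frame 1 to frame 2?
1.6×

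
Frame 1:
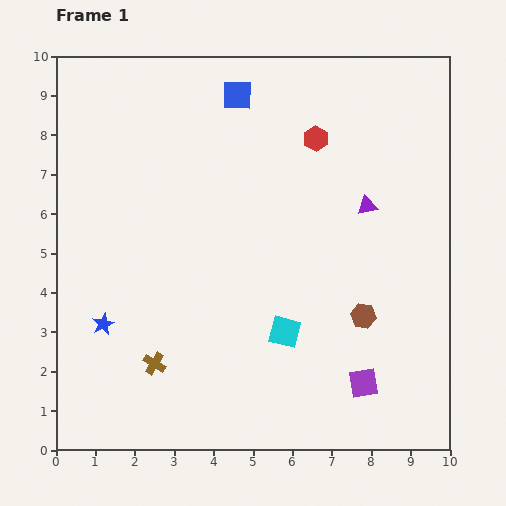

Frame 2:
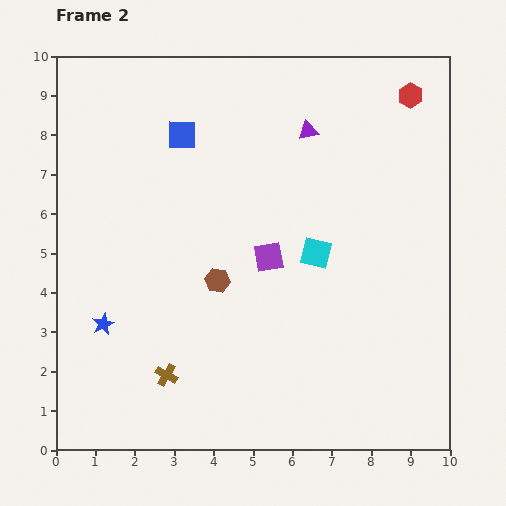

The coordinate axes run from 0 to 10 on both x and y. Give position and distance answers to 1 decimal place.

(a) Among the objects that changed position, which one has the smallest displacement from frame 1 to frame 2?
the brown cross

(moved 0.4)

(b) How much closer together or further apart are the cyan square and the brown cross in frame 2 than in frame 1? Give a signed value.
+1.5

Distance in frame 1: 3.4. Distance in frame 2: 4.9.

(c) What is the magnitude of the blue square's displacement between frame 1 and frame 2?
1.7

The blue square moved from (4.6, 9.0) to (3.2, 8.0), a distance of √(1.4² + 1.0²) ≈ 1.7.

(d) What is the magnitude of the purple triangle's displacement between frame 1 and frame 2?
2.4

The purple triangle moved from (7.9, 6.2) to (6.4, 8.1), a distance of √(1.5² + 1.9²) ≈ 2.4.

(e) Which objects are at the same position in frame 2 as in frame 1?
the blue star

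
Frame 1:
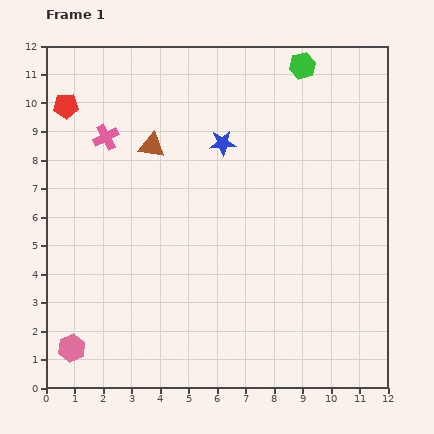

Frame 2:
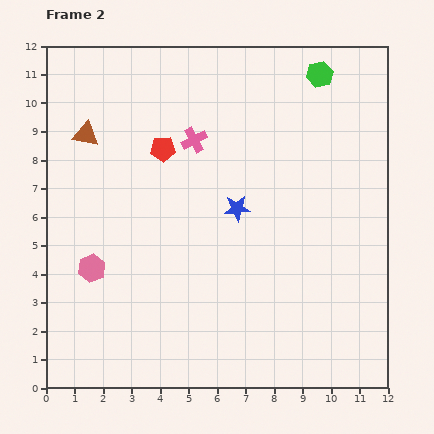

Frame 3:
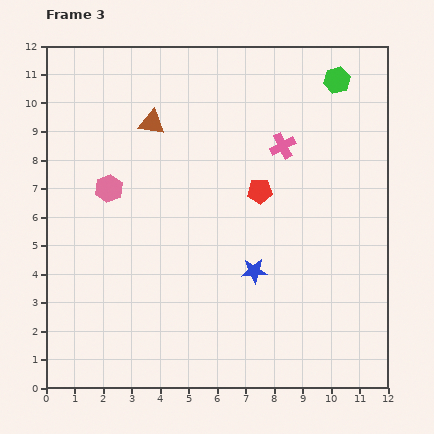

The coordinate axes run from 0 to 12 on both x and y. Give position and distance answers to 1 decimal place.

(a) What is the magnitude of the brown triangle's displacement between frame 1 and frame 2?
2.3

The brown triangle moved from (3.7, 8.5) to (1.4, 8.9), a distance of √(2.3² + 0.4²) ≈ 2.3.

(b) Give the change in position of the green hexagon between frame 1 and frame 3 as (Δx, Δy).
(1.2, -0.5)

The green hexagon was at (9.0, 11.3) in frame 1 and (10.2, 10.8) in frame 3.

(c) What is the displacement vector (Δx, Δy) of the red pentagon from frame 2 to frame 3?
(3.4, -1.5)

The red pentagon was at (4.1, 8.4) in frame 2 and (7.5, 6.9) in frame 3.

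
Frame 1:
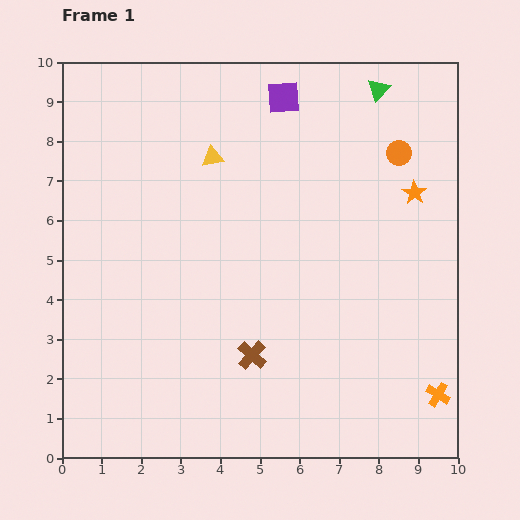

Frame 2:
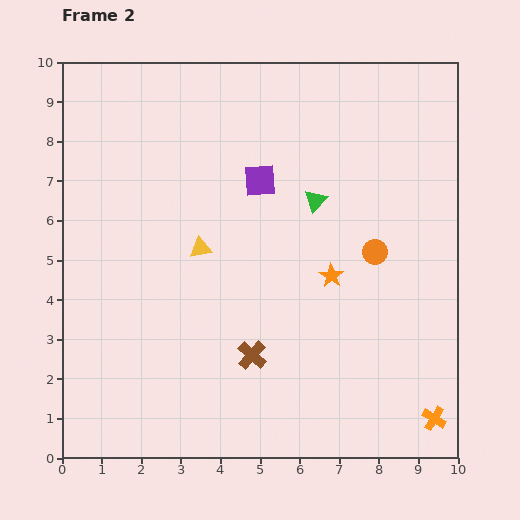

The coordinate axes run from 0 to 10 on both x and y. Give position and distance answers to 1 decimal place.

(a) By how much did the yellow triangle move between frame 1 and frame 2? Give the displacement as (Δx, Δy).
(-0.3, -2.3)

The yellow triangle was at (3.8, 7.6) in frame 1 and (3.5, 5.3) in frame 2.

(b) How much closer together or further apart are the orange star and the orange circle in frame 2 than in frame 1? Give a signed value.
+0.2

Distance in frame 1: 1.1. Distance in frame 2: 1.3.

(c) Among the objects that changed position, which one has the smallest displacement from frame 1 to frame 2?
the orange cross

(moved 0.6)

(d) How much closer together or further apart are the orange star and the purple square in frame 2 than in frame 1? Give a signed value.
-1.1

Distance in frame 1: 4.1. Distance in frame 2: 3.0.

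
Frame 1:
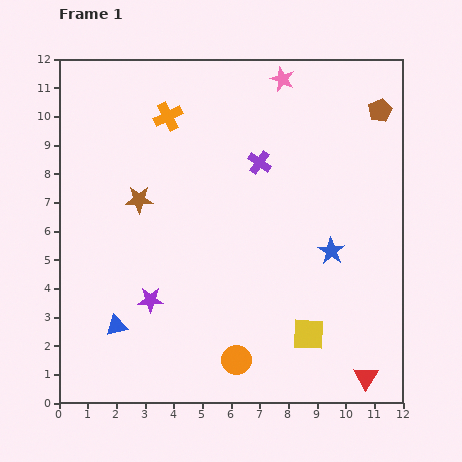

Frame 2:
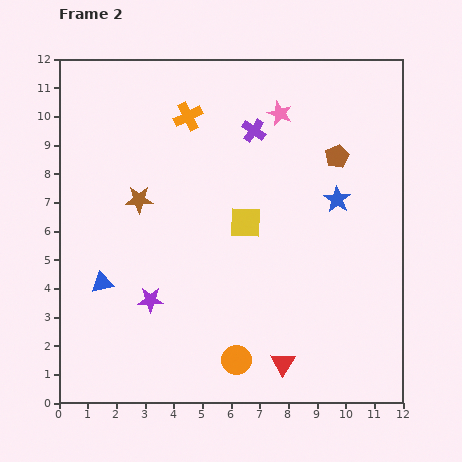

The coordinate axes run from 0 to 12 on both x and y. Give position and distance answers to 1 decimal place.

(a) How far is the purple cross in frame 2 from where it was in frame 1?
1.1

The purple cross moved from (7.0, 8.4) to (6.8, 9.5), a distance of √(0.2² + 1.1²) ≈ 1.1.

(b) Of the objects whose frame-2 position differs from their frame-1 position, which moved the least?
the orange cross

(moved 0.7)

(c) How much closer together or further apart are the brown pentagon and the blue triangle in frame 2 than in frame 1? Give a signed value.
-2.6

Distance in frame 1: 11.9. Distance in frame 2: 9.3.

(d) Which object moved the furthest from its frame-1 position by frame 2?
the yellow square

(moved 4.5; next 2.9)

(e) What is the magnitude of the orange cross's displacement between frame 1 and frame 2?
0.7

The orange cross moved from (3.8, 10.0) to (4.5, 10.0), a distance of √(0.7² + 0.0²) ≈ 0.7.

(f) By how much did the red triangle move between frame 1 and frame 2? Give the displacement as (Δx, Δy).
(-2.9, 0.5)

The red triangle was at (10.7, 0.9) in frame 1 and (7.8, 1.4) in frame 2.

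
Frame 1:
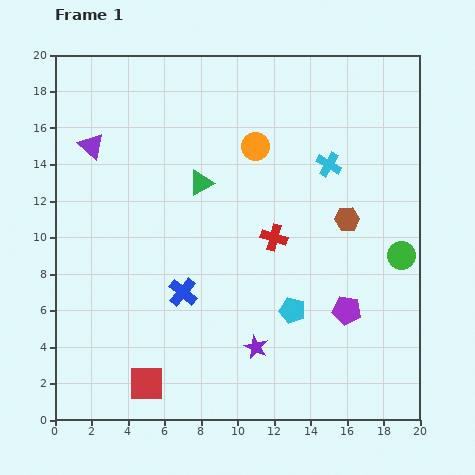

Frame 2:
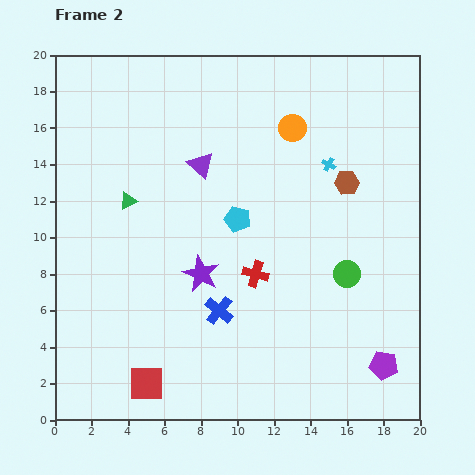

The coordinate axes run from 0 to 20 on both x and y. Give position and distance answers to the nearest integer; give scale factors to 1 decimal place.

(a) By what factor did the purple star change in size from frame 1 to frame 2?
1.5×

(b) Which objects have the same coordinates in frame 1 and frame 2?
the cyan cross, the red square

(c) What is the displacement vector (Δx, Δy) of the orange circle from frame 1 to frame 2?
(2, 1)

The orange circle was at (11, 15) in frame 1 and (13, 16) in frame 2.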